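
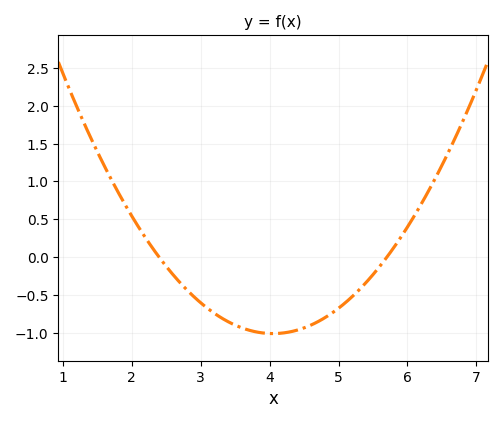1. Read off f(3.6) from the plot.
-0.932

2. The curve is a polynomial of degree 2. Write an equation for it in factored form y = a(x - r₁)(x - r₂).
y = 0.37(x - 2.4)(x - 5.7)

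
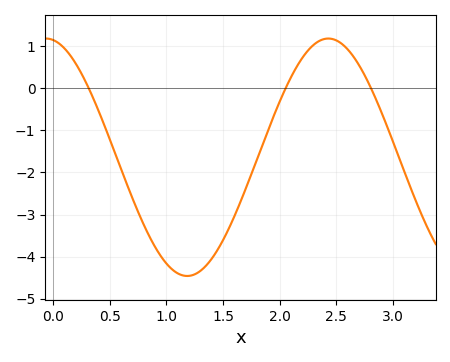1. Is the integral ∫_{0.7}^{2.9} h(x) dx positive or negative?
negative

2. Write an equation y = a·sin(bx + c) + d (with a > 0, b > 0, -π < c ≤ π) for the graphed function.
y = 2.82sin(2.5x + 1.7) - 1.64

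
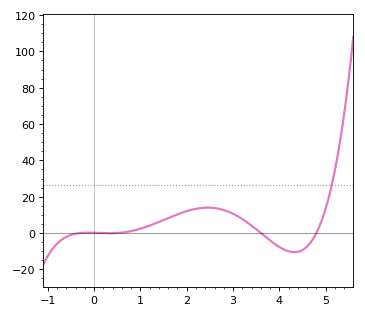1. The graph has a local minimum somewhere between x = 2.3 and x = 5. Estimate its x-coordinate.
4.32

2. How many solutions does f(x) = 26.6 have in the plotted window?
1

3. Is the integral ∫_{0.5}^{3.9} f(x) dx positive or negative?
positive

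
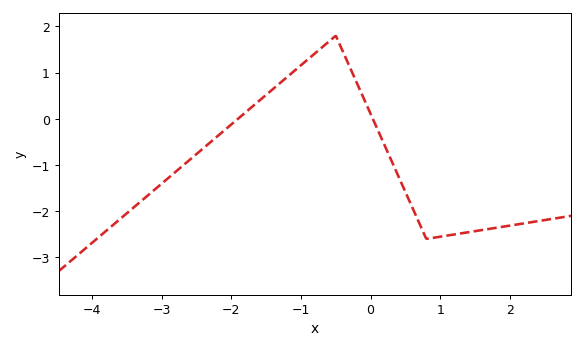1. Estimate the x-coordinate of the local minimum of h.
0.801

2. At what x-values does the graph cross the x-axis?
-1.91, 0.032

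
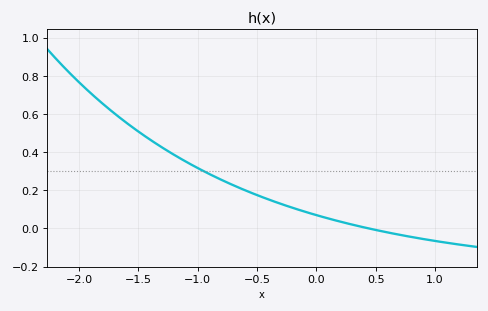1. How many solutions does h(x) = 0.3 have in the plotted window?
1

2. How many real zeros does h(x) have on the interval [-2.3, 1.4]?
1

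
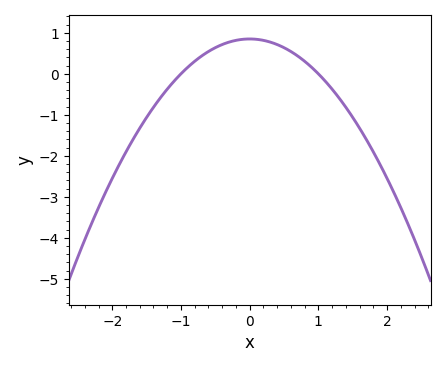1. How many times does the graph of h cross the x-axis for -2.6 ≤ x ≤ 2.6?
2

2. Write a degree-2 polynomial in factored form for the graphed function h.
y = -0.85(x + 1)(x - 1)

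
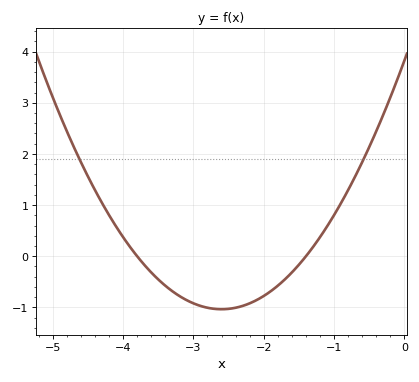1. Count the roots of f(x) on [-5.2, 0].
2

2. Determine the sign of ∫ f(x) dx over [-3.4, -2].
negative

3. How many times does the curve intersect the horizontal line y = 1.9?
2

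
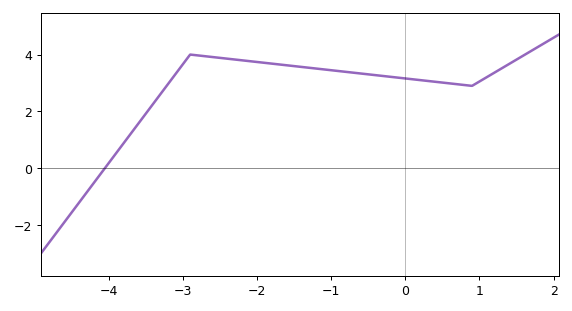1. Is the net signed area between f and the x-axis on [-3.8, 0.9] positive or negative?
positive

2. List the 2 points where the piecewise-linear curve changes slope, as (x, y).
(-2.9, 4); (0.9, 2.9)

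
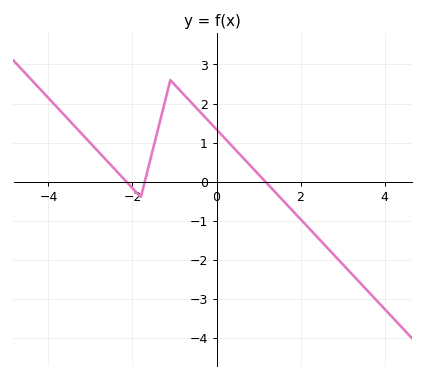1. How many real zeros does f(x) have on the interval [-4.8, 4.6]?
3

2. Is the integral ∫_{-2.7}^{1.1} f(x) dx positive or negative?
positive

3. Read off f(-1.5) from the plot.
0.886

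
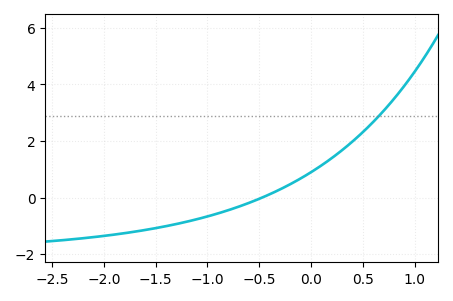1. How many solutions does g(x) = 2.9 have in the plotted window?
1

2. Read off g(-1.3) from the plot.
-0.9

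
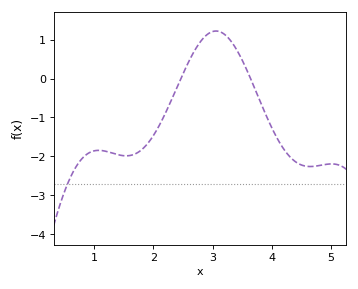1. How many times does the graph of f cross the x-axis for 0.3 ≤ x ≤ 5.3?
2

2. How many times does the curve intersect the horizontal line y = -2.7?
1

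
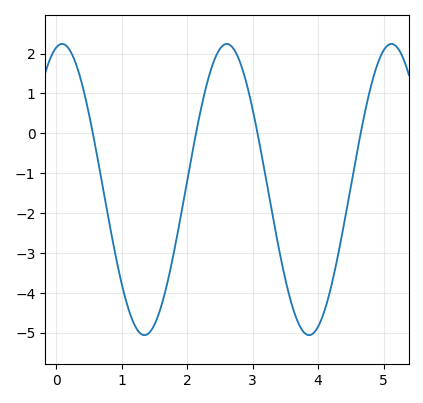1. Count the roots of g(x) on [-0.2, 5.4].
4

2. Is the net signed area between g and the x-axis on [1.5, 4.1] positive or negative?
negative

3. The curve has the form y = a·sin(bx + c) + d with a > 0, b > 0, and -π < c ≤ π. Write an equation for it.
y = 3.65sin(2.5x + 1.3) - 1.41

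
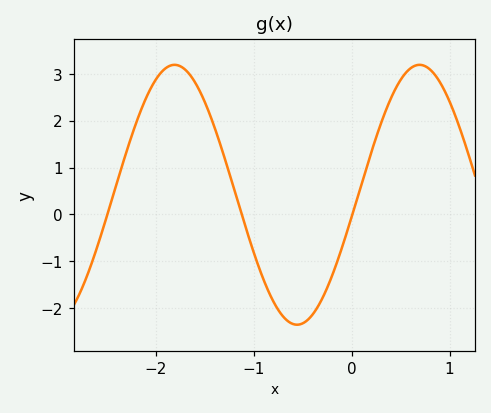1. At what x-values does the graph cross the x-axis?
-2.5, -1.1, 0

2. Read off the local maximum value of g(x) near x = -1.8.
3.2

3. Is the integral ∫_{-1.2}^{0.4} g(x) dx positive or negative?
negative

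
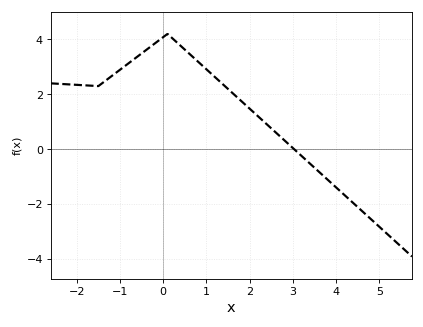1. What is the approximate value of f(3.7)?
-1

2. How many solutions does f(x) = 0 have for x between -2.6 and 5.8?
1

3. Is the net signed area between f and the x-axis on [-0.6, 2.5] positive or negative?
positive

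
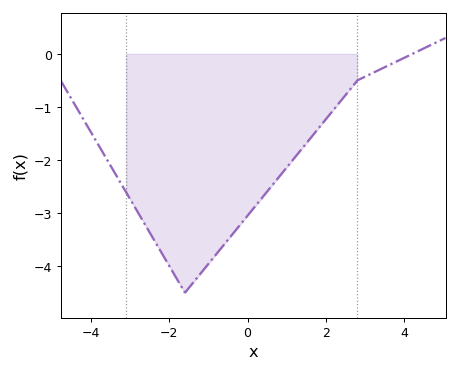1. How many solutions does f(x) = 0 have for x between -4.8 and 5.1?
1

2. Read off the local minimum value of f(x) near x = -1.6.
-4.5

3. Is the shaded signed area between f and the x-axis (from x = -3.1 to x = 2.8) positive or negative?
negative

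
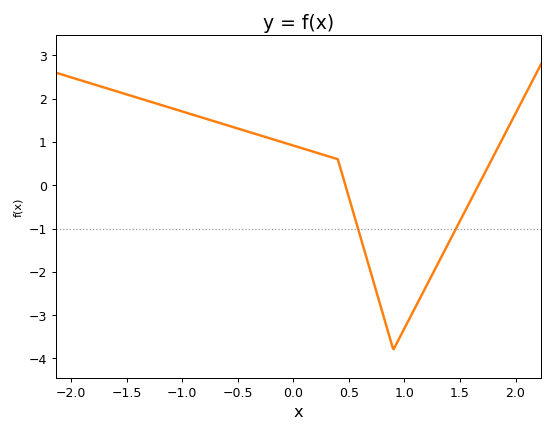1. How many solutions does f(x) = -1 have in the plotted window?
2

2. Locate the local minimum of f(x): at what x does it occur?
0.9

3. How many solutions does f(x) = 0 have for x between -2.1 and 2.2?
2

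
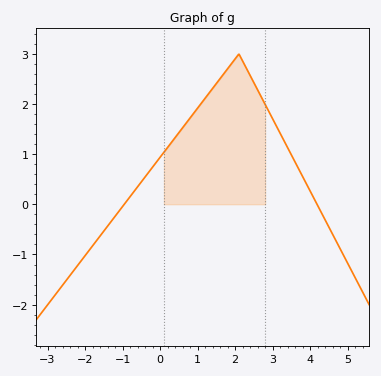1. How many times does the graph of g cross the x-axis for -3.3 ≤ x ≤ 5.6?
2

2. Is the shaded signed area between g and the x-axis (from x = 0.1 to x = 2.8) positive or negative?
positive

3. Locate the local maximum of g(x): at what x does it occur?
2.1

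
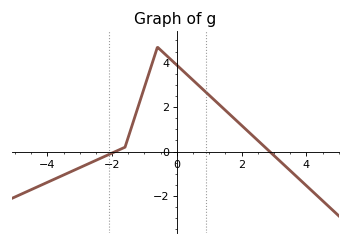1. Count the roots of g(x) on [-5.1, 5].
2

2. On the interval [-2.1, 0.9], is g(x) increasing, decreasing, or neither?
neither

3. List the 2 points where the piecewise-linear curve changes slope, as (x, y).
(-1.6, 0.2); (-0.6, 4.7)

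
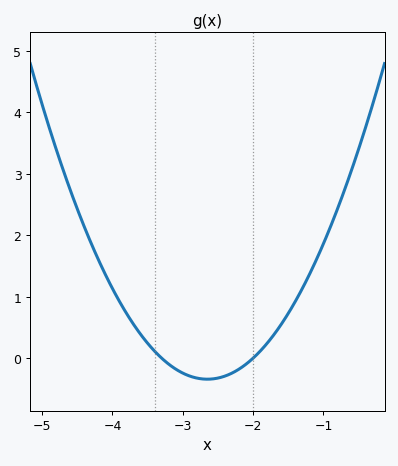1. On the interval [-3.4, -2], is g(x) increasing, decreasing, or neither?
neither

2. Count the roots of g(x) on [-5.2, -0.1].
2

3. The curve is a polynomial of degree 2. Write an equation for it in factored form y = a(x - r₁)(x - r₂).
y = 0.81(x + 3.3)(x + 2)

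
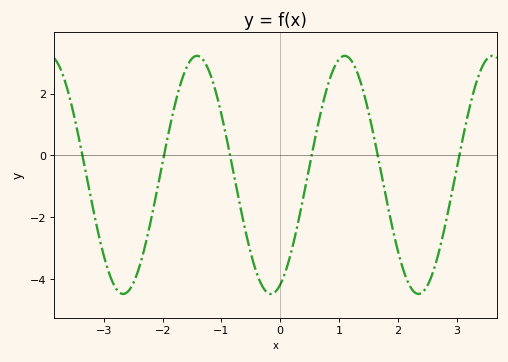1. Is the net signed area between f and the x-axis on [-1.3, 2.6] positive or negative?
negative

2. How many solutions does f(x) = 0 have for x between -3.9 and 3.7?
6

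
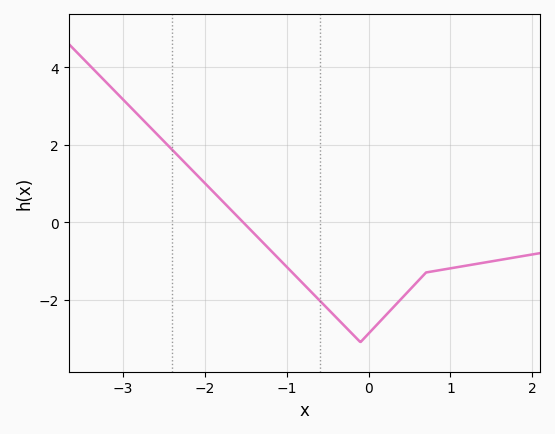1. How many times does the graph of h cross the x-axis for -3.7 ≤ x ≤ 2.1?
1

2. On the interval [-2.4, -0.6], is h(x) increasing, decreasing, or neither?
decreasing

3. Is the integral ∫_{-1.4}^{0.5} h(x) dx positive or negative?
negative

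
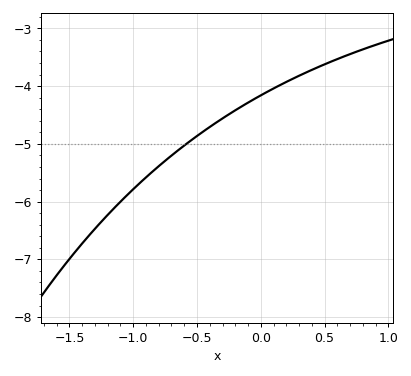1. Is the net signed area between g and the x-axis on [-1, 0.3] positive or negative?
negative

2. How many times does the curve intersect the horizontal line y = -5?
1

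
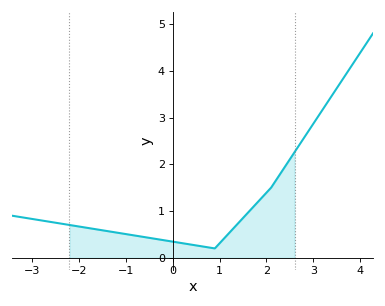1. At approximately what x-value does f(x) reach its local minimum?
0.8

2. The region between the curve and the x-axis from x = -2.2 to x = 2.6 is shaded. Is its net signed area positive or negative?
positive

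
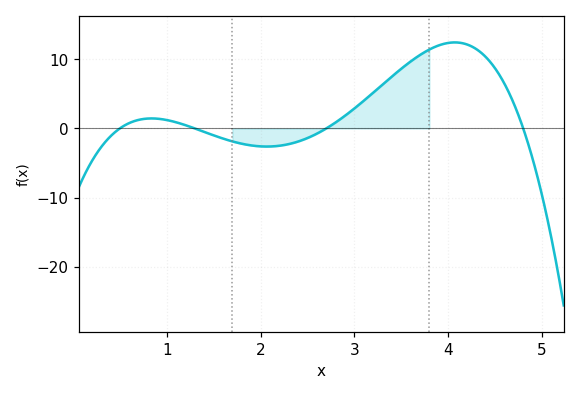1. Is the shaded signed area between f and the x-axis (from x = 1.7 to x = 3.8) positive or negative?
positive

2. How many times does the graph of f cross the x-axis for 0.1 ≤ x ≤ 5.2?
4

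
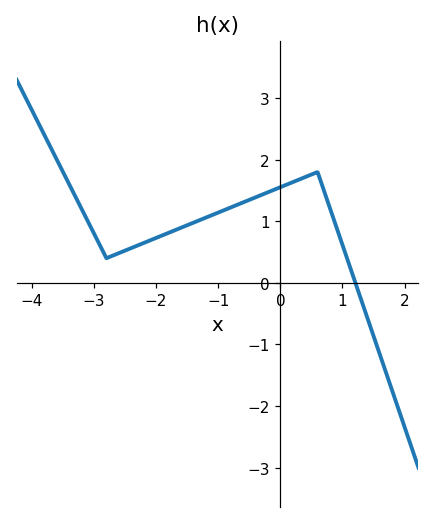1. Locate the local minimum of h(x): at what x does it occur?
-2.8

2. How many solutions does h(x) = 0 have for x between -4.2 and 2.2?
1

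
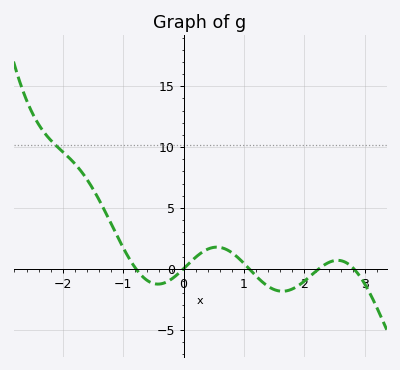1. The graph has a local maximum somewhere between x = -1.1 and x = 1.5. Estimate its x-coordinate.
0.548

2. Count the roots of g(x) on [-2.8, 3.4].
5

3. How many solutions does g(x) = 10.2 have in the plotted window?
1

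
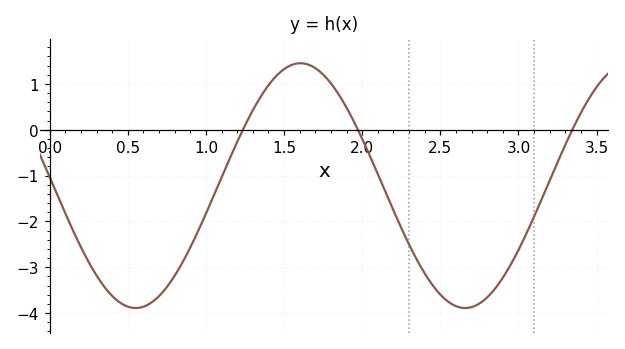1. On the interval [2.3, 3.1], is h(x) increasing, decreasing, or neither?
neither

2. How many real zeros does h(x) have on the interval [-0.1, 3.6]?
3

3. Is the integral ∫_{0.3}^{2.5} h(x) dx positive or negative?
negative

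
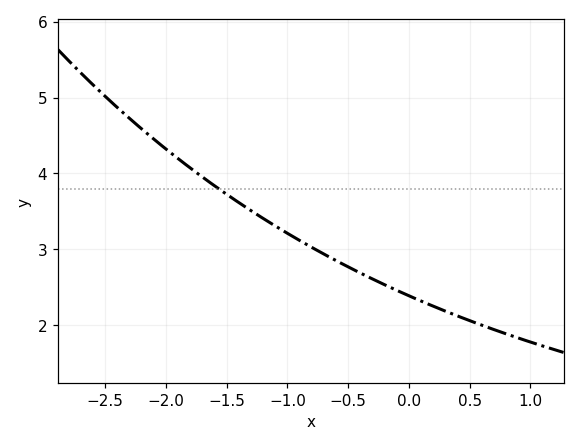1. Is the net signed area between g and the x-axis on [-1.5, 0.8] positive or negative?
positive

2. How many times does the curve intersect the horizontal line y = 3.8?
1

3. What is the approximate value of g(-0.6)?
2.9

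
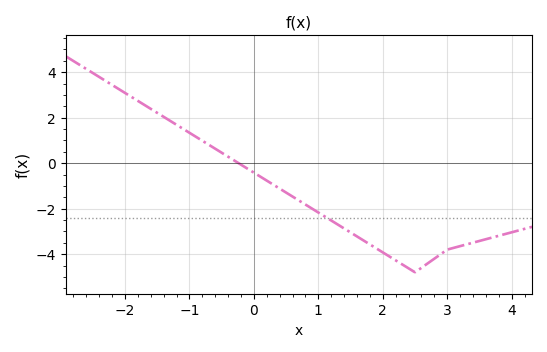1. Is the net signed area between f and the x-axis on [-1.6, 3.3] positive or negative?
negative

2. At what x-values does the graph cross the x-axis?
-0.239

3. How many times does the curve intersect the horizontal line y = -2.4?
1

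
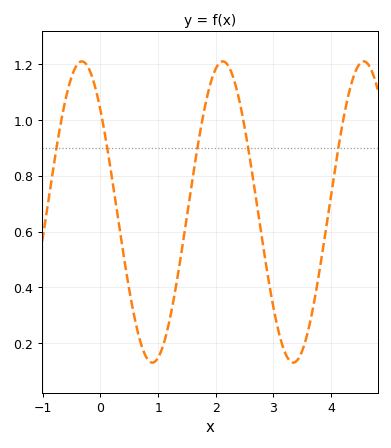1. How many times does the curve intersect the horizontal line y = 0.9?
5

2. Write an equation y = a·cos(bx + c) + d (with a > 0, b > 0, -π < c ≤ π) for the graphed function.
y = 0.54cos(2.6x + 0.83) + 0.67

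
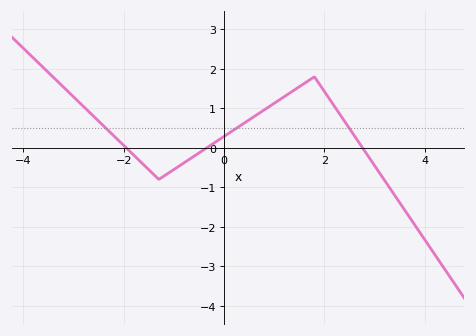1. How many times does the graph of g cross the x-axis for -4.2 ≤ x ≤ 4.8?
3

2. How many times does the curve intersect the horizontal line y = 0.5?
3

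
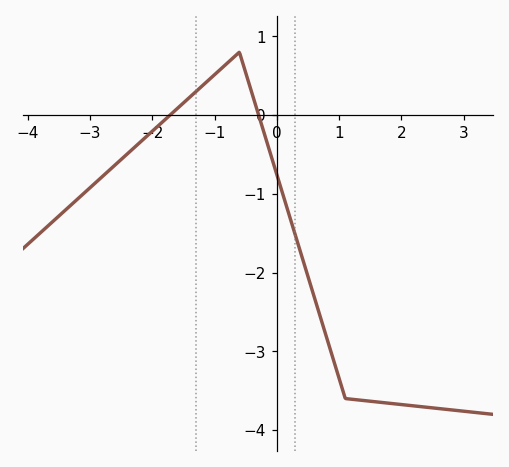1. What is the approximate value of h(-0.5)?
0.541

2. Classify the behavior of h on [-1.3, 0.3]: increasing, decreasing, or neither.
neither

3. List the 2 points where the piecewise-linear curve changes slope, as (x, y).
(-0.6, 0.8); (1.1, -3.6)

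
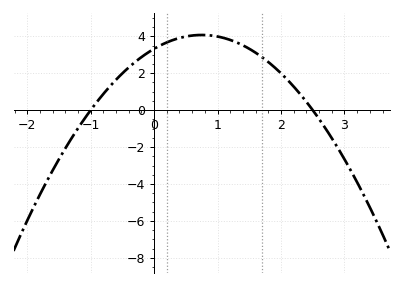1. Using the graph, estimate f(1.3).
3.6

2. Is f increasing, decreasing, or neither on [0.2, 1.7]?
neither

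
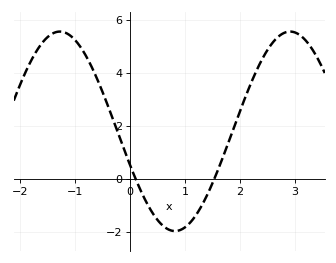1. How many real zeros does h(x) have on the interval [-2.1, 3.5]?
2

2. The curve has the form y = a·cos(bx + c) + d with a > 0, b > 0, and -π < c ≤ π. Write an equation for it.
y = 3.76cos(1.5x + 1.9) + 1.8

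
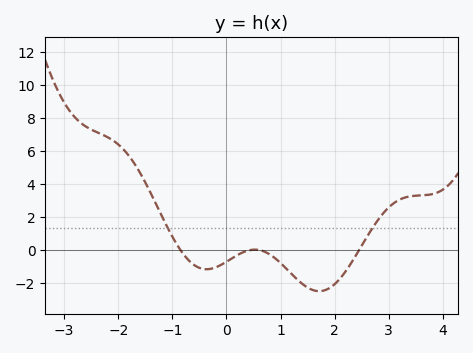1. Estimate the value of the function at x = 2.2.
-1.31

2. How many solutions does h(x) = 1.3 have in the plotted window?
2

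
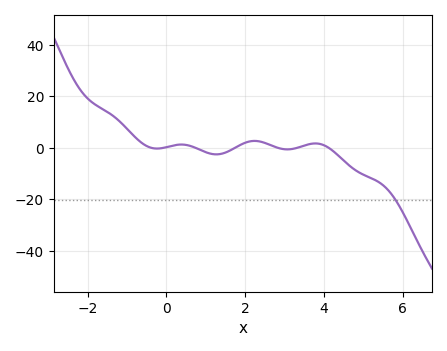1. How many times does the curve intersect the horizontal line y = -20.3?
1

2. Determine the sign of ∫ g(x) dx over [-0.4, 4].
positive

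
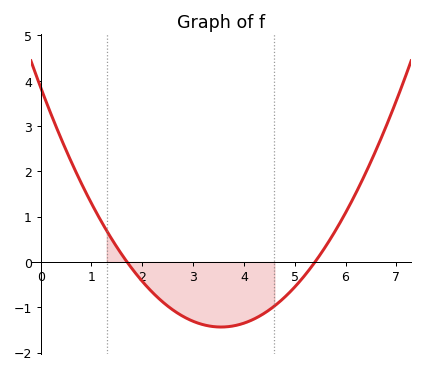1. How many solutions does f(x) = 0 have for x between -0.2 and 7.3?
2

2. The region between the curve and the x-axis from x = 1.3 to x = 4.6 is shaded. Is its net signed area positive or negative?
negative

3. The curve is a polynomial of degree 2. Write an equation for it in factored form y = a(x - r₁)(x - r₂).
y = 0.42(x - 1.7)(x - 5.4)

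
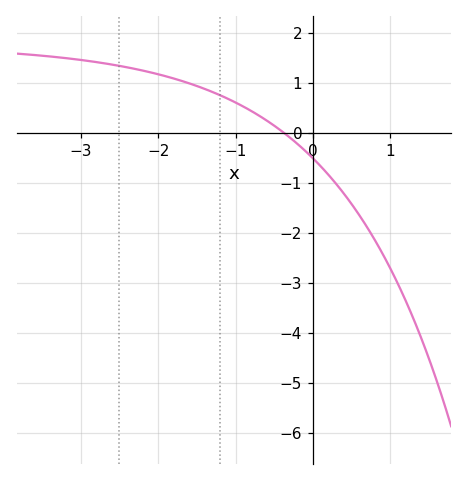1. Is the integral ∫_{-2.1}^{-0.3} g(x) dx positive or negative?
positive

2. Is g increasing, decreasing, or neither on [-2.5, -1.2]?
decreasing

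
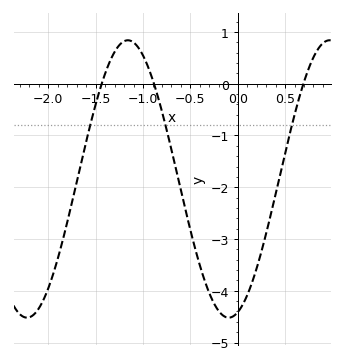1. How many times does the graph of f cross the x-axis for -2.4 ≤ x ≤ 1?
3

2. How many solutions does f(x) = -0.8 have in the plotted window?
3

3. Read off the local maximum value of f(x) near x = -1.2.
0.84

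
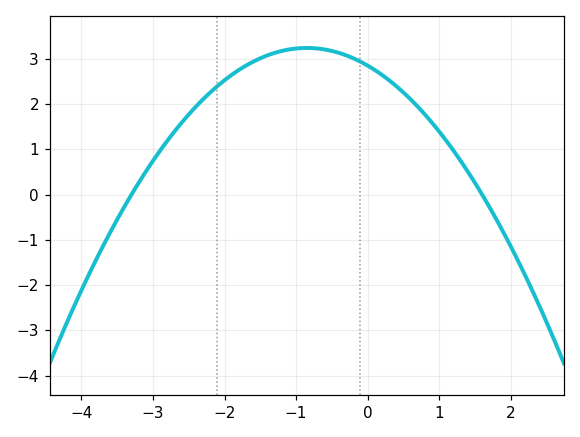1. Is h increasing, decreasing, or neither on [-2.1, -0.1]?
neither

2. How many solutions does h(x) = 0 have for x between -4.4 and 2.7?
2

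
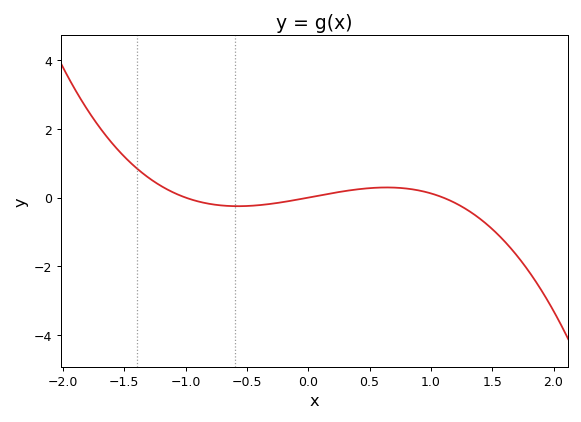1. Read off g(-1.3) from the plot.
0.571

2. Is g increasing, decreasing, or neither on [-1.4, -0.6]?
decreasing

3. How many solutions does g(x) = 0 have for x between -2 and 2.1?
3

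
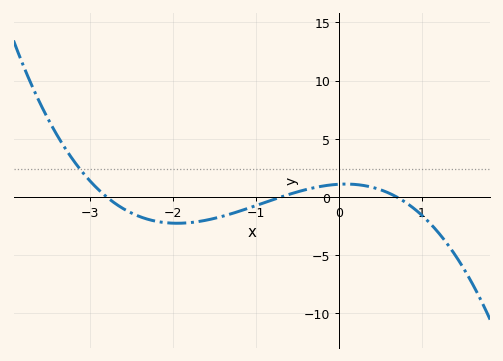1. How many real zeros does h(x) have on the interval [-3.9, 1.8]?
3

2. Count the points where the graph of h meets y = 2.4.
1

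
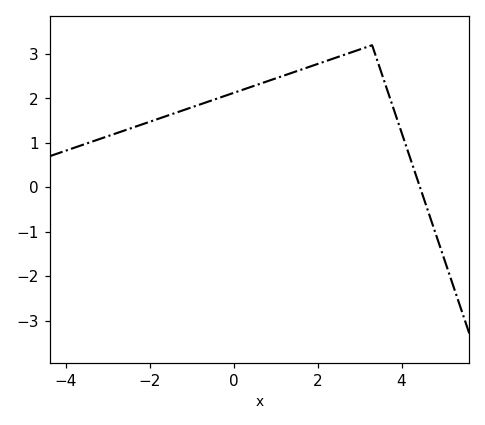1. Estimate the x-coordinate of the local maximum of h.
3.3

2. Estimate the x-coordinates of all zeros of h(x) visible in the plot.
4.44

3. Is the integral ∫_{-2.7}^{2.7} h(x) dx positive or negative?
positive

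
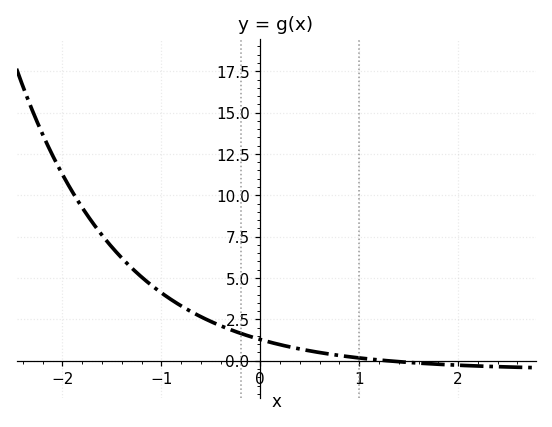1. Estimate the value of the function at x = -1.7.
8.5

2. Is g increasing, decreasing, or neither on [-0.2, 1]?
decreasing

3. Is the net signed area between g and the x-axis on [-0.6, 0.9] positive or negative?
positive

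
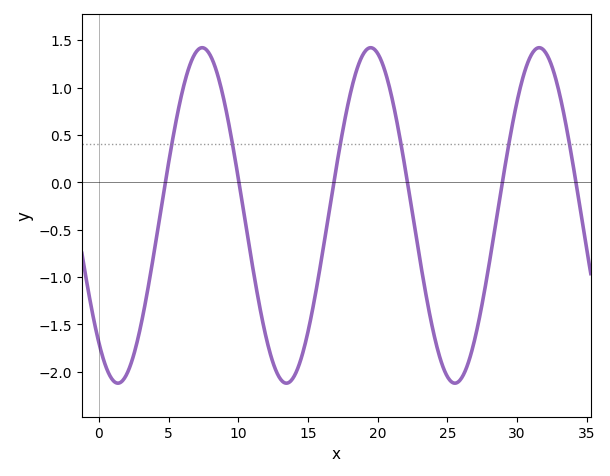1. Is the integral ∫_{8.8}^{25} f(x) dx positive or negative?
negative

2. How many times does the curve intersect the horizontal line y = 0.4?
6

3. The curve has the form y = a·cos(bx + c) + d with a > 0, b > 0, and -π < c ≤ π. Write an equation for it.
y = 1.77cos(0.52x + 2.43) - 0.35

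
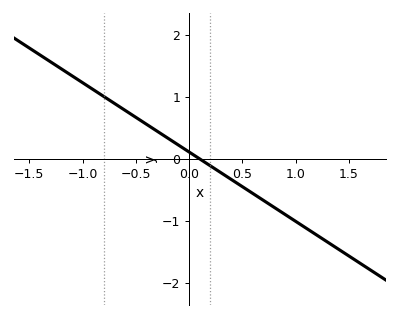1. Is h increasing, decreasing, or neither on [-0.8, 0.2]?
decreasing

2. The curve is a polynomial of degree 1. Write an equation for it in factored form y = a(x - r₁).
y = -1.12(x - 0.1)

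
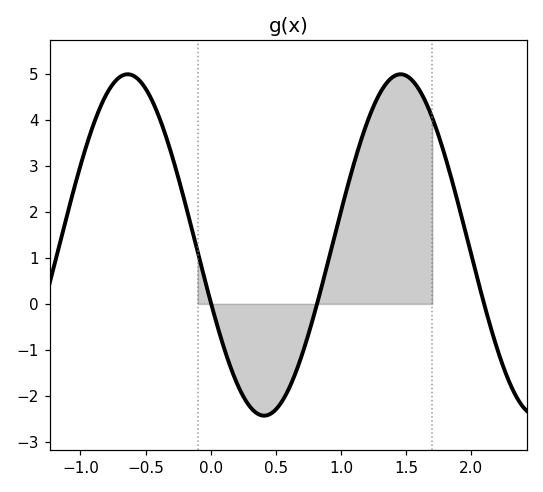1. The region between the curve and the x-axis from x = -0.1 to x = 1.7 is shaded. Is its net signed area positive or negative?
positive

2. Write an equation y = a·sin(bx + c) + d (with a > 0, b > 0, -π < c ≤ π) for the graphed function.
y = 3.71sin(3x - 2.8) + 1.28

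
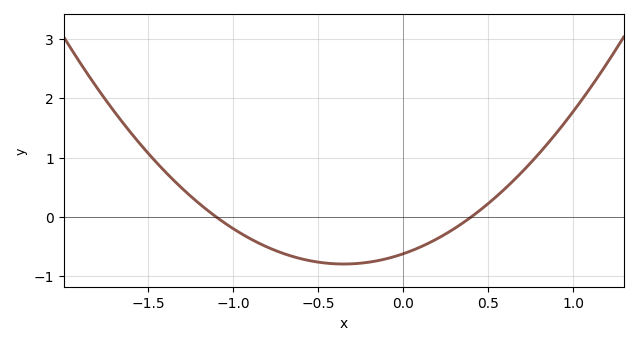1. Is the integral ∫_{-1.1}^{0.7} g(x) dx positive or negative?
negative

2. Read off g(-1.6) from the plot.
1.41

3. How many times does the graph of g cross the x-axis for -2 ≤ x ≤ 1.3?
2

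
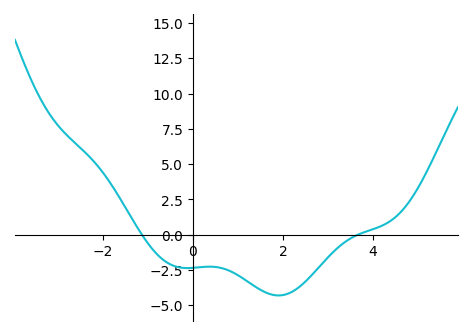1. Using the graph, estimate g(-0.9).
-1.02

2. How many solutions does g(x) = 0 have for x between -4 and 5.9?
2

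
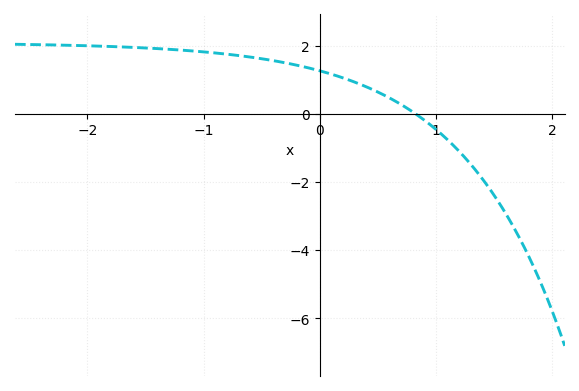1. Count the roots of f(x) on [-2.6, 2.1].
1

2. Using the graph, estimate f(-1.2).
1.8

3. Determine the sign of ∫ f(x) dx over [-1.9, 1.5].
positive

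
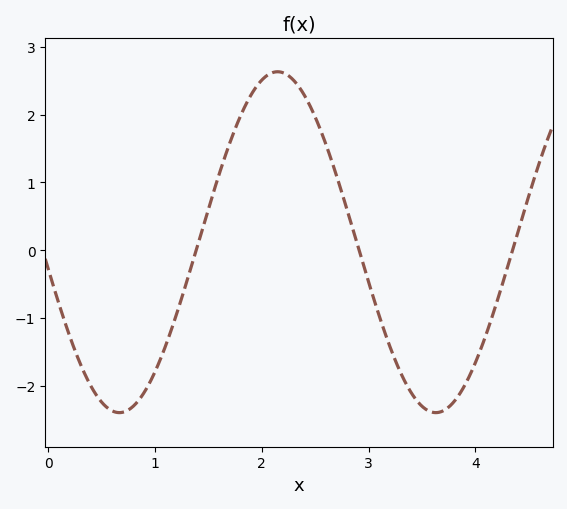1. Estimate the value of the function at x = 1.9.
2.29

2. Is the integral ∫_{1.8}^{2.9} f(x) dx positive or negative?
positive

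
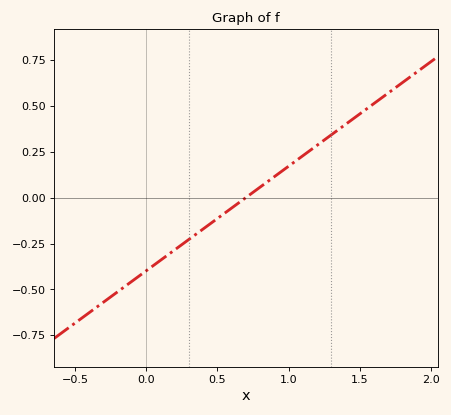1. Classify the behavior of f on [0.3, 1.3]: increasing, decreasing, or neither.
increasing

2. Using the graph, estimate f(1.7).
0.57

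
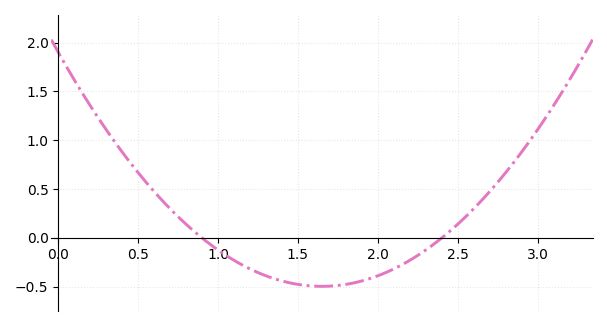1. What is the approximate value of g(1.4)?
-0.45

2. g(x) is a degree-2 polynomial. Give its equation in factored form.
y = 0.88(x - 0.9)(x - 2.4)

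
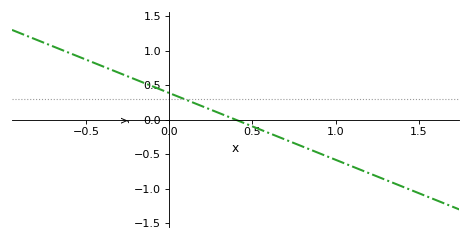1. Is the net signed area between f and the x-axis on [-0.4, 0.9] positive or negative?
positive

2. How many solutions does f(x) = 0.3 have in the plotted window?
1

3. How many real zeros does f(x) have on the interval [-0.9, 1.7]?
1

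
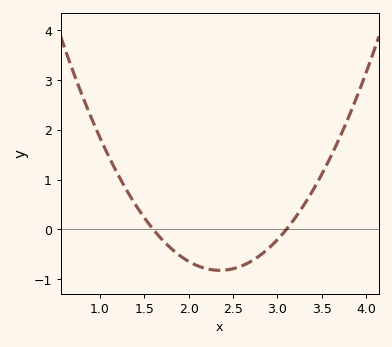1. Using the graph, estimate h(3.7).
1.8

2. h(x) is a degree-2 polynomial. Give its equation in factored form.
y = 1.46(x - 1.6)(x - 3.1)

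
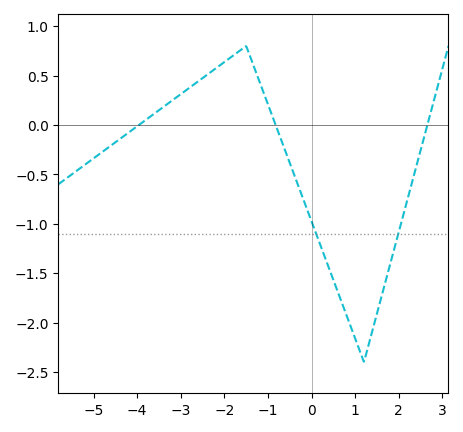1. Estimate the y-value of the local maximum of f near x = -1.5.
0.8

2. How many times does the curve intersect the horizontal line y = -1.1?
2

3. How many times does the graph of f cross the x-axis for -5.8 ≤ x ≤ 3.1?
3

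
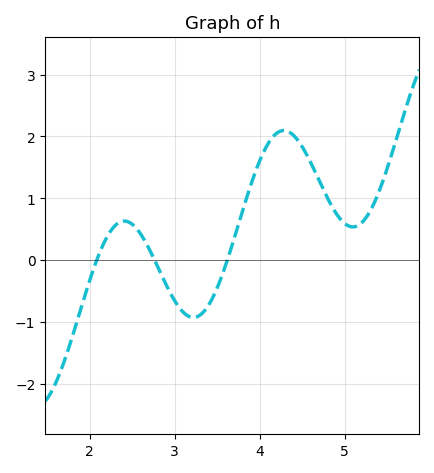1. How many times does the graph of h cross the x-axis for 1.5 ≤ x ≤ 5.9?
3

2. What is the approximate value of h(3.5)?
-0.445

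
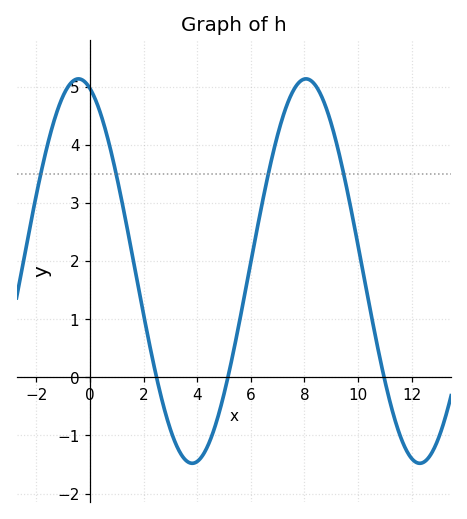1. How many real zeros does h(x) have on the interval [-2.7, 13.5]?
3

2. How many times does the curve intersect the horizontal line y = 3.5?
4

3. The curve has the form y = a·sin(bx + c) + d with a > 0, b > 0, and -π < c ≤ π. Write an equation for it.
y = 3.31sin(0.74x + 1.9) + 1.83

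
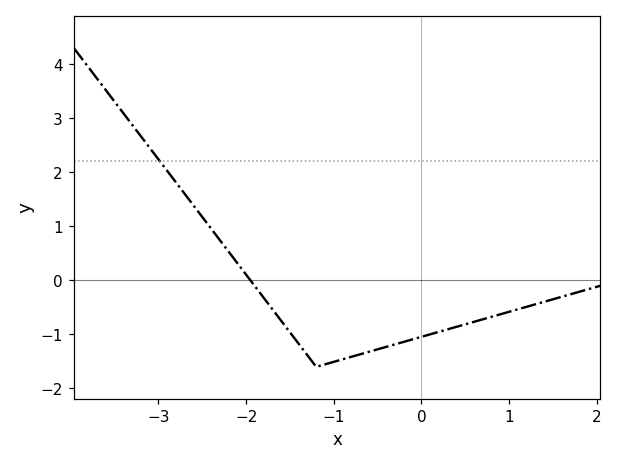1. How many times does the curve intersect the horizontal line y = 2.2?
1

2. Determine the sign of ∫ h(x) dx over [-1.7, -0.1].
negative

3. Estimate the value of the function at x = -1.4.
-1.2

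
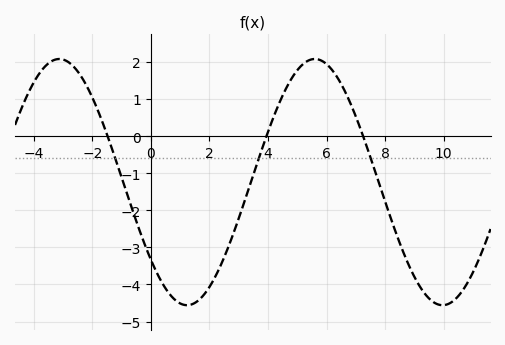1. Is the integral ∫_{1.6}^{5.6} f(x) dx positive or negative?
negative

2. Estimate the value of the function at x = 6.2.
1.77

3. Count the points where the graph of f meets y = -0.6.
3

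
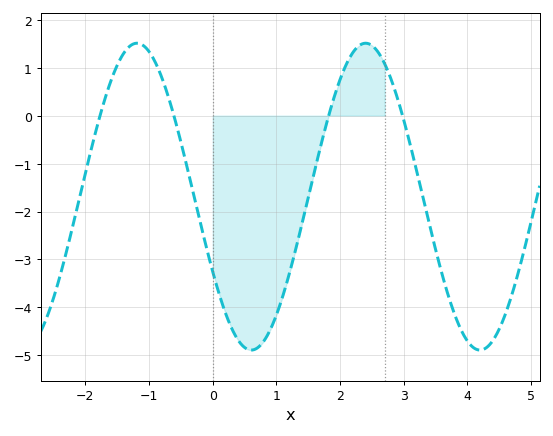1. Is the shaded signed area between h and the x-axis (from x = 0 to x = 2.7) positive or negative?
negative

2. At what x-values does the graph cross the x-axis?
-1.8, -0.6, 1.8, 3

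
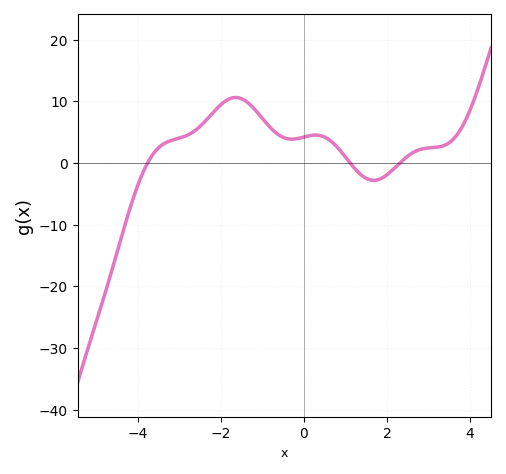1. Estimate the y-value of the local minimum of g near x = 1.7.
-2.82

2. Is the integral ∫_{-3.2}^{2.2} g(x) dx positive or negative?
positive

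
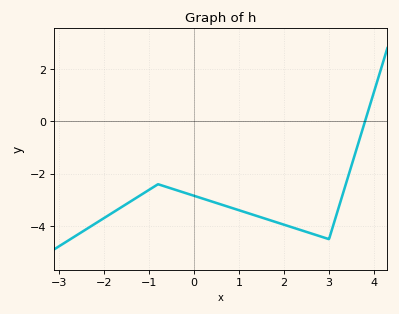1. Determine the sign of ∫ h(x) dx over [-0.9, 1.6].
negative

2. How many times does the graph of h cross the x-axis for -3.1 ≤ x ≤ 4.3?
1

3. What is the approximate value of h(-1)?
-2.6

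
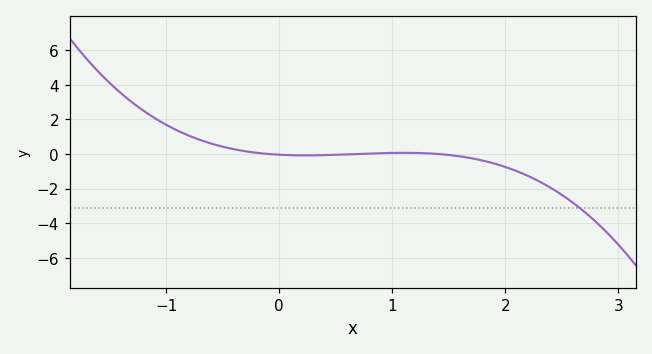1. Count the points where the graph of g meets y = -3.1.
1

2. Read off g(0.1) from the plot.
-0.072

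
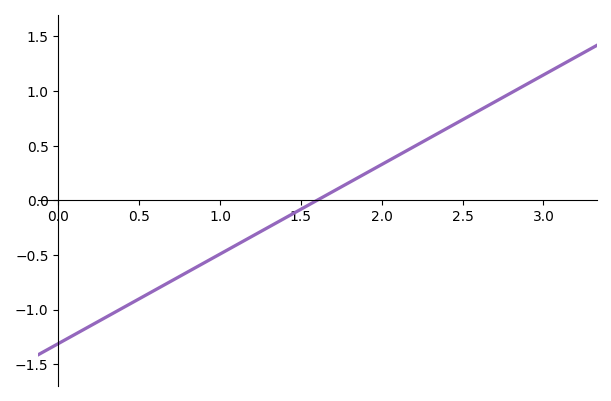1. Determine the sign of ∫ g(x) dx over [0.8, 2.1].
negative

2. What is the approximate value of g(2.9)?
1.07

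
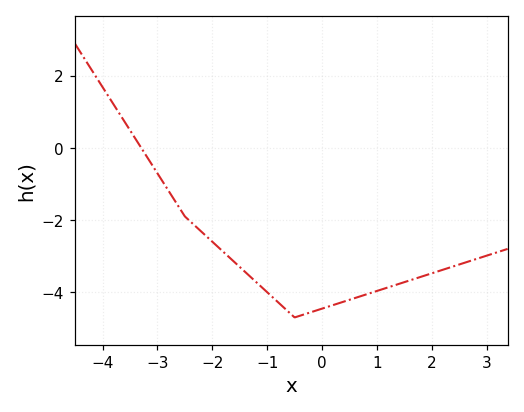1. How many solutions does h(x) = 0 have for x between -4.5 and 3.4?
1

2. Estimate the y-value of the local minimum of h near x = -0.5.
-4.7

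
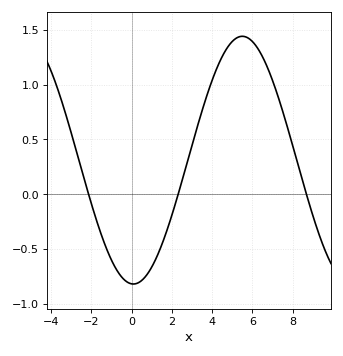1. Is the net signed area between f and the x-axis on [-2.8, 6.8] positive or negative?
positive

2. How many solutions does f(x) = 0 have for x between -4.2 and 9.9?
3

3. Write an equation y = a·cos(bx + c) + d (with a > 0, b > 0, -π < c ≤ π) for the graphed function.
y = 1.13cos(0.58x + 3.1) + 0.31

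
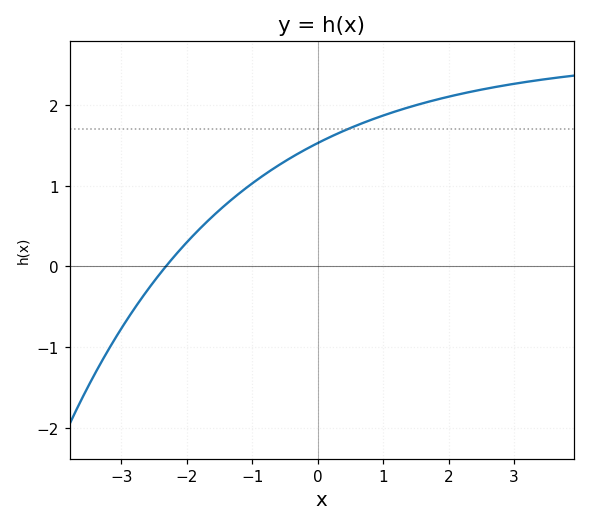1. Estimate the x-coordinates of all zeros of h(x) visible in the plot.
-2.4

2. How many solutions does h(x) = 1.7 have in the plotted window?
1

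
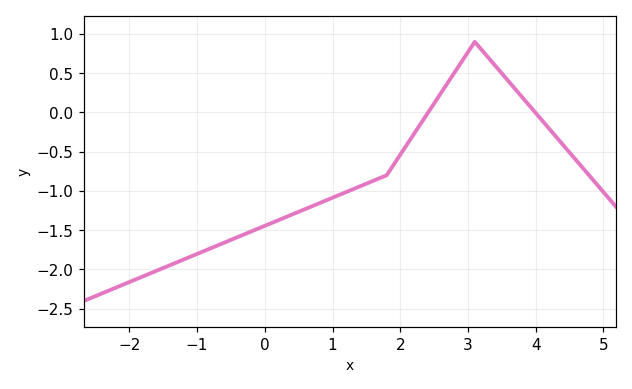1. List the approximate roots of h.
2.4, 4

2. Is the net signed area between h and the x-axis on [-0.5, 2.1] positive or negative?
negative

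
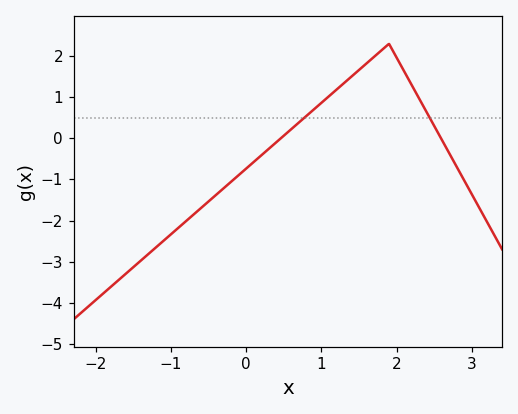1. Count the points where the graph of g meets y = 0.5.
2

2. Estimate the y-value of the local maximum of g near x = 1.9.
2.3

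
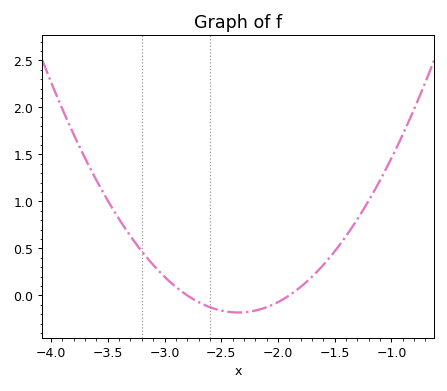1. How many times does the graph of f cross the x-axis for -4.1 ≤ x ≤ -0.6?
2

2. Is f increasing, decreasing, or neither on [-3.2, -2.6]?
decreasing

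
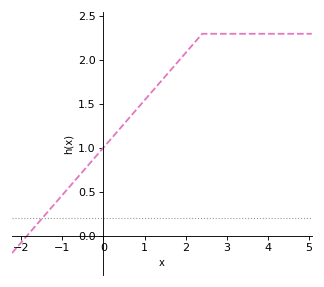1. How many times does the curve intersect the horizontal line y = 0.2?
1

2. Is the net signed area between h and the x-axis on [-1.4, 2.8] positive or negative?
positive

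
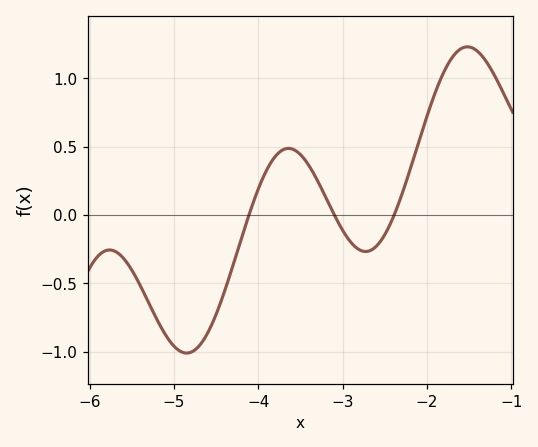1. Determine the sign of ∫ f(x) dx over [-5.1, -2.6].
negative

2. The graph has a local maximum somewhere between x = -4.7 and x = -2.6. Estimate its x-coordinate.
-3.6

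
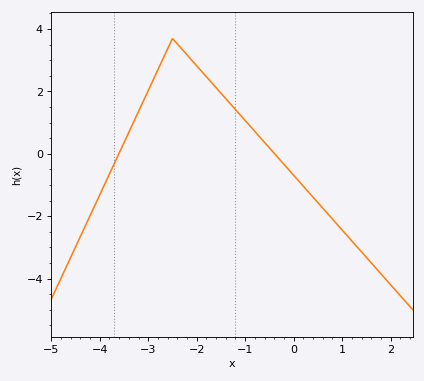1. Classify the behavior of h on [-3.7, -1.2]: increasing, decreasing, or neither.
neither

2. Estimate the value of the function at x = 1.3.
-2.97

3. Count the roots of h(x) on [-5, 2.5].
2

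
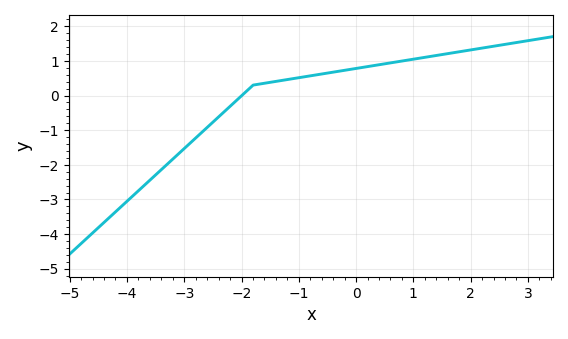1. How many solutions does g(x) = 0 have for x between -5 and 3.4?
1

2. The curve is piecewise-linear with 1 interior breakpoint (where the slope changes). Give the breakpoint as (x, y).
(-1.8, 0.3)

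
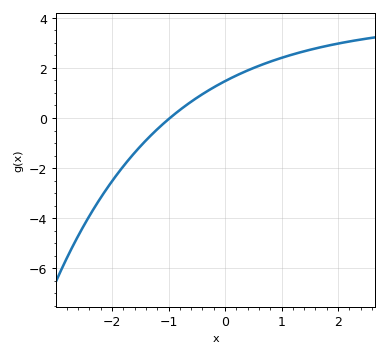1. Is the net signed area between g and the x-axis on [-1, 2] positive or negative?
positive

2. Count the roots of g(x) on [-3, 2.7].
1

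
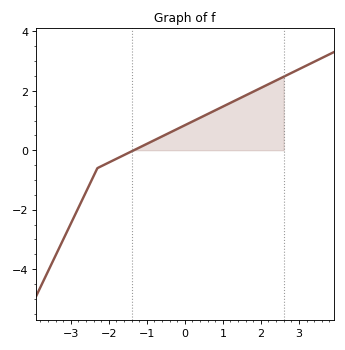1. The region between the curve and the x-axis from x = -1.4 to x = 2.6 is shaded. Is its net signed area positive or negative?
positive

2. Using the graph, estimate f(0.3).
1.03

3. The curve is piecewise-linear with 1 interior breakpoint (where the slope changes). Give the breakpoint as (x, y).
(-2.3, -0.6)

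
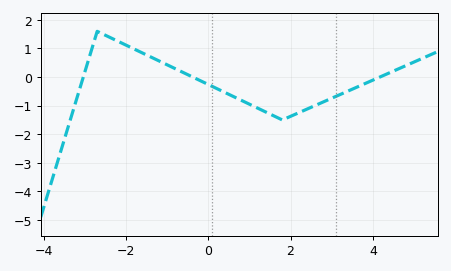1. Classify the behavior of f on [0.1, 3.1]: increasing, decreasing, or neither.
neither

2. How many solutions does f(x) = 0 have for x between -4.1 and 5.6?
3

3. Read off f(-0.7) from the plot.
0.222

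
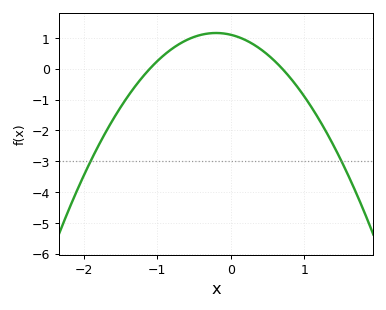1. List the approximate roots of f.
-1.1, 0.7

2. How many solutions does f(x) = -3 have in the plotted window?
2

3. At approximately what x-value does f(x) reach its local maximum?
-0.2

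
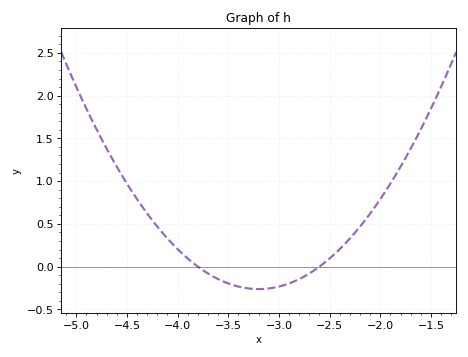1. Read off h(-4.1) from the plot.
0.35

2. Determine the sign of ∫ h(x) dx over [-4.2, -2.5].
negative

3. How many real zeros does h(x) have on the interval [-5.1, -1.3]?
2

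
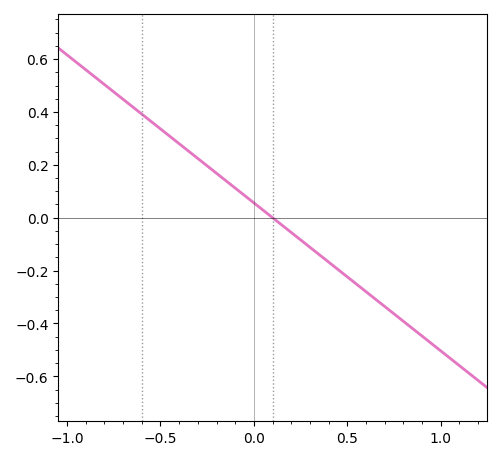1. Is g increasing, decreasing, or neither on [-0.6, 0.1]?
decreasing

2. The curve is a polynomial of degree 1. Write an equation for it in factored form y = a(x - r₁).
y = -0.56(x - 0.1)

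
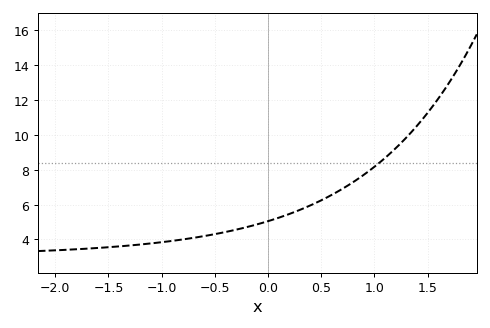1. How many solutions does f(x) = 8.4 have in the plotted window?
1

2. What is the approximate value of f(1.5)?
11.2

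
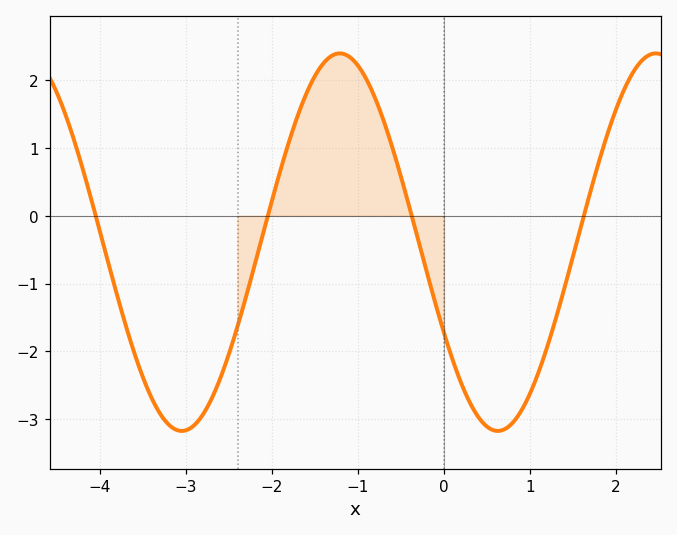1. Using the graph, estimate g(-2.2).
-0.724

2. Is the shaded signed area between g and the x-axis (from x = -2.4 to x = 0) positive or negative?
positive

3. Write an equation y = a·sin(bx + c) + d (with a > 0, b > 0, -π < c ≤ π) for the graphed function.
y = 2.78sin(1.71x - 2.64) - 0.39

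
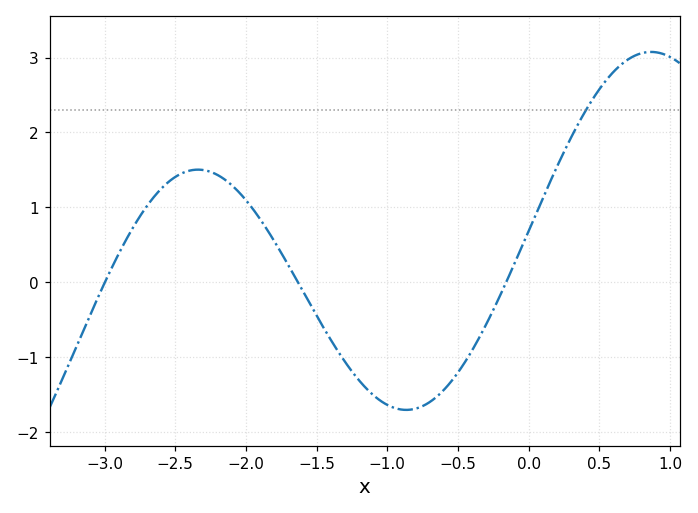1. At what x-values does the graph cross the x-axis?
-3, -1.6, -0.2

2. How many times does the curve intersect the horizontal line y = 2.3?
1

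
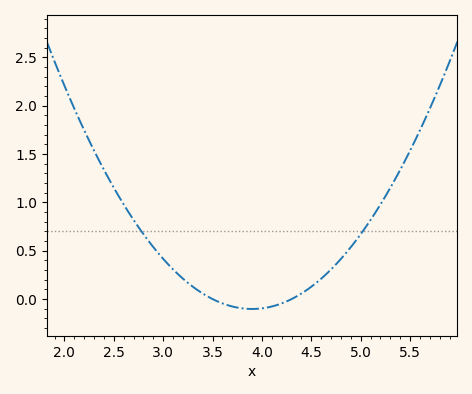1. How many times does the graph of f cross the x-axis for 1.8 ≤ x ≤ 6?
2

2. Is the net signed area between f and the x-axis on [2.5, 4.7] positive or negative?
positive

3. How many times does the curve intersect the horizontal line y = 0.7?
2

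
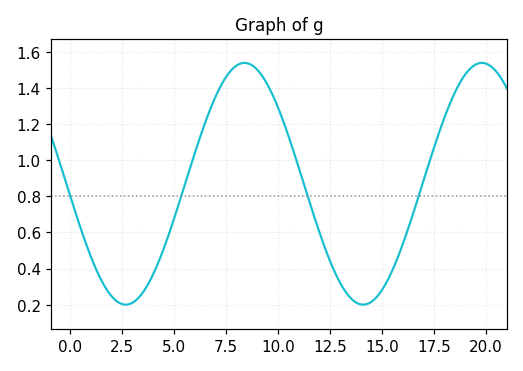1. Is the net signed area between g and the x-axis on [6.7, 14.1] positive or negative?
positive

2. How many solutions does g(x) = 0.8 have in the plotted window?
4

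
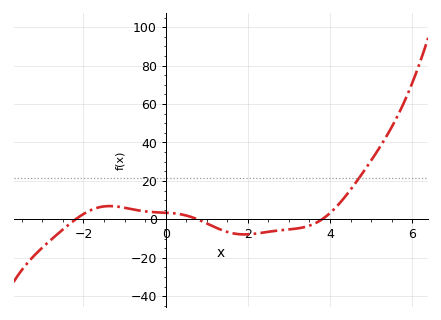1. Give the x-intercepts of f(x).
-2.19, 0.779, 3.8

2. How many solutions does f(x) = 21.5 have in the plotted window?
1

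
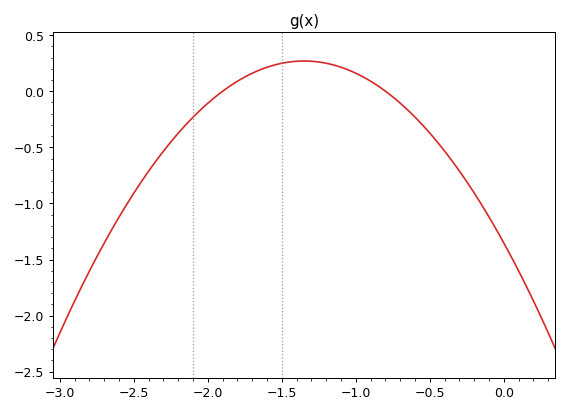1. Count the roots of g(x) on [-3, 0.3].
2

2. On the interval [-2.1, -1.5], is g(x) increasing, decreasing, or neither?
increasing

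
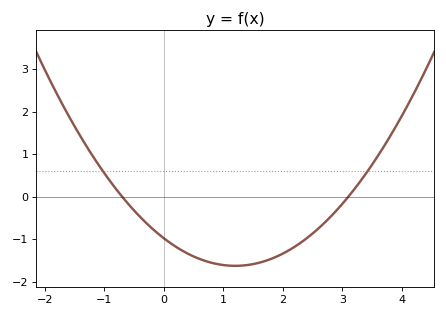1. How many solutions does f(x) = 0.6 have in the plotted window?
2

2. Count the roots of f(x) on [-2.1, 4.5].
2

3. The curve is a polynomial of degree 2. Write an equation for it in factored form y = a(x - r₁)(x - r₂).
y = 0.45(x + 0.7)(x - 3.1)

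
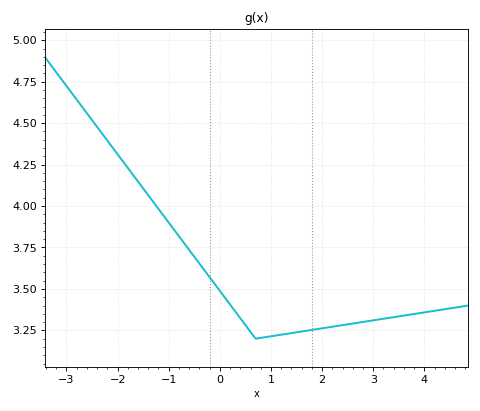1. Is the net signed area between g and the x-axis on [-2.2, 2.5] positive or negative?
positive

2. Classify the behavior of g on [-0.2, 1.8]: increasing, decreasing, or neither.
neither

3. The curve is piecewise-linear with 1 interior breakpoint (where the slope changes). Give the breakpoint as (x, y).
(0.7, 3.2)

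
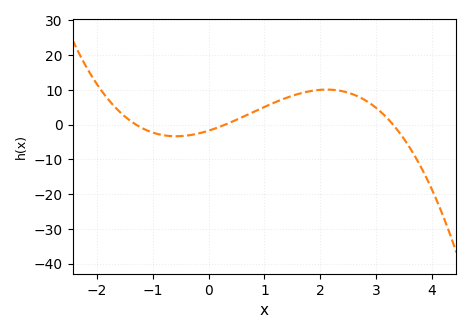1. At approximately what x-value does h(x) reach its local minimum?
-0.583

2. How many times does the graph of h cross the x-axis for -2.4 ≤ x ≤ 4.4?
3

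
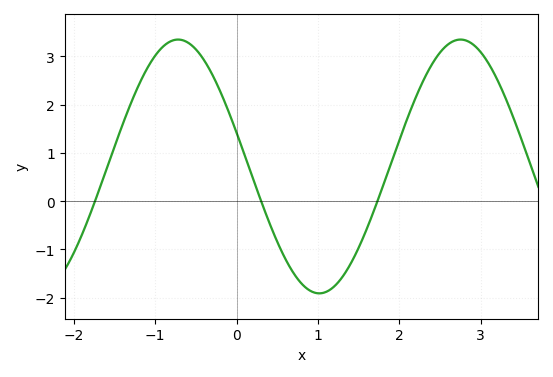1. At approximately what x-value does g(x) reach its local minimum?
1.02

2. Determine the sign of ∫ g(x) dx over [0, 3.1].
positive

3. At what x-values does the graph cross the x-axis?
-1.74, 0.303, 1.73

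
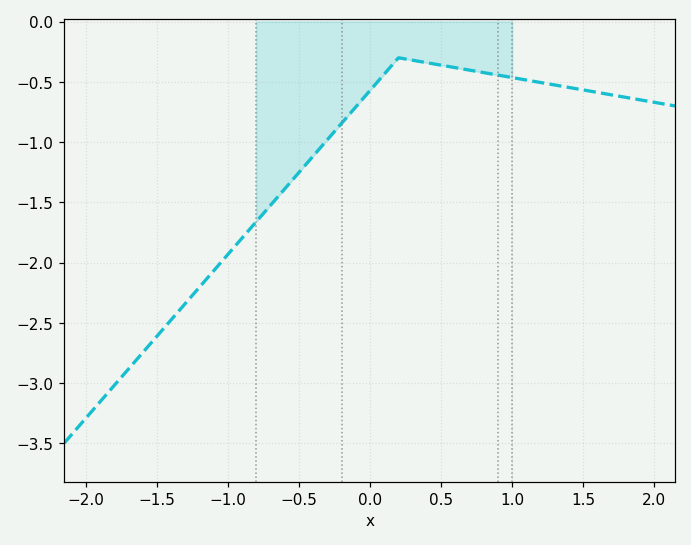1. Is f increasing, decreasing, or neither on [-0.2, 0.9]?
neither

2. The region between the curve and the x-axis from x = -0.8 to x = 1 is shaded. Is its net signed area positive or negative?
negative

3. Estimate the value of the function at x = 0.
-0.572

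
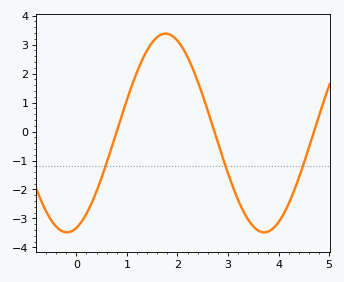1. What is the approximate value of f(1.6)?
3.26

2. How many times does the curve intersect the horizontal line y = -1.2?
3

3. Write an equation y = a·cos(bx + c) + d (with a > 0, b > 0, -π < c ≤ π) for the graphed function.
y = 3.43cos(1.61x - 2.84) - 0.05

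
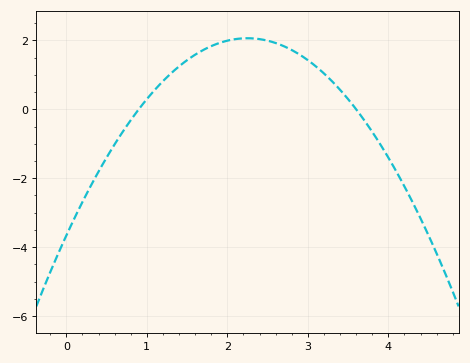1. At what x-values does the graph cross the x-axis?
0.9, 3.6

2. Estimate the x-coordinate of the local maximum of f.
2.25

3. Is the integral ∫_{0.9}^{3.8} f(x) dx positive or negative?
positive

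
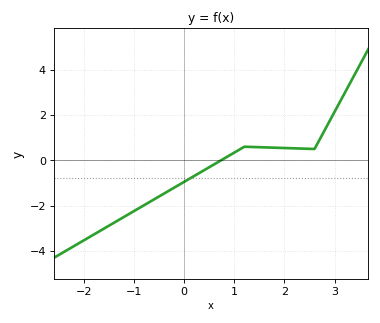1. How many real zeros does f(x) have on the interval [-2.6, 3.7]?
1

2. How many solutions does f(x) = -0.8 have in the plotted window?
1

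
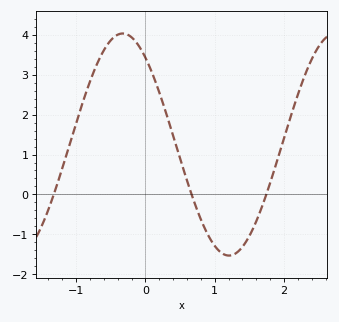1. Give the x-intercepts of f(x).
-1.32, 0.667, 1.74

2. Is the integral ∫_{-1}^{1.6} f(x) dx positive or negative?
positive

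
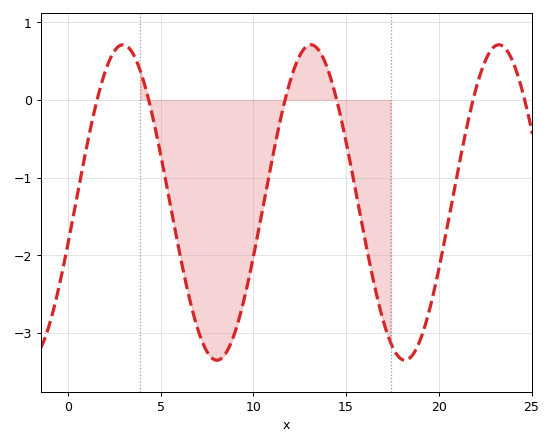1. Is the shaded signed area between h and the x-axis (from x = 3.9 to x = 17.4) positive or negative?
negative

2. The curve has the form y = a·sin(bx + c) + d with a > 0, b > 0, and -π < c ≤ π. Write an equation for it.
y = 2.03sin(0.62x - 0.272) - 1.32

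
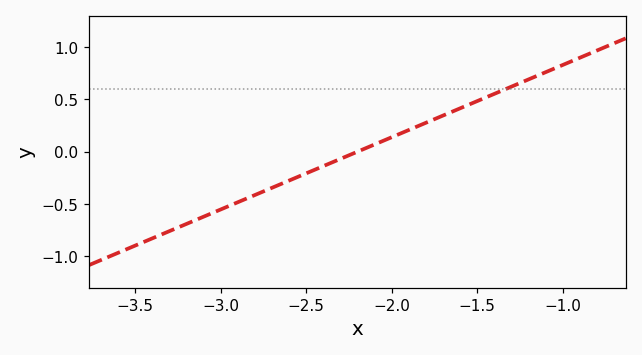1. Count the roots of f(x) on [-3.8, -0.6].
1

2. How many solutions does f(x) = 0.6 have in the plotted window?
1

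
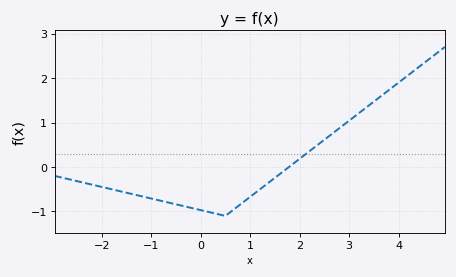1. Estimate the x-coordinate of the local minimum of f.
0.499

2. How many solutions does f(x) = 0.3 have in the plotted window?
1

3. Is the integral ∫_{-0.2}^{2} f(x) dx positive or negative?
negative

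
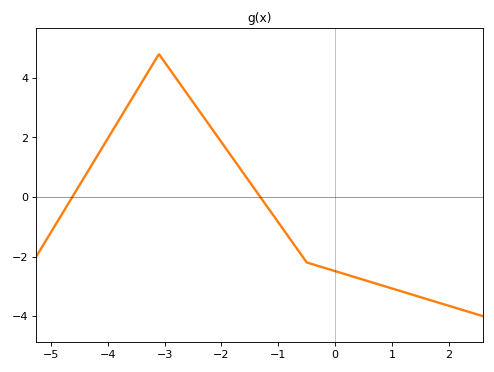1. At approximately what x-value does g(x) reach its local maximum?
-3.1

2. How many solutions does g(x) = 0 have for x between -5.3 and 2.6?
2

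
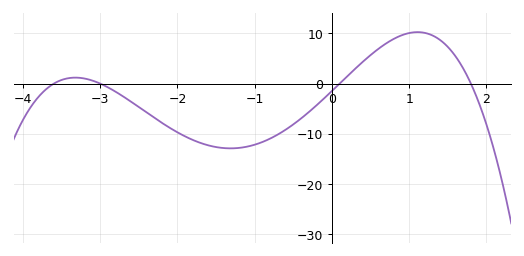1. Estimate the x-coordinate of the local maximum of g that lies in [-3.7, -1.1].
-3.3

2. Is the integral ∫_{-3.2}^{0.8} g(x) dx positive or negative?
negative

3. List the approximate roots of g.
-3.6, -3, 0.1, 1.8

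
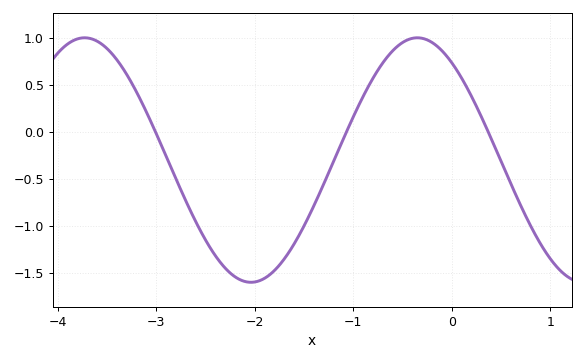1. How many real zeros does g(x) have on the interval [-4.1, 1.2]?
3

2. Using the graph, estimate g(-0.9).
0.4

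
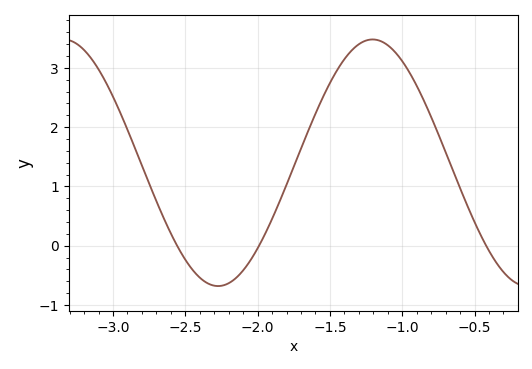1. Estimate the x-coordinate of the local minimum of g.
-2.27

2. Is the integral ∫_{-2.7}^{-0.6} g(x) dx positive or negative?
positive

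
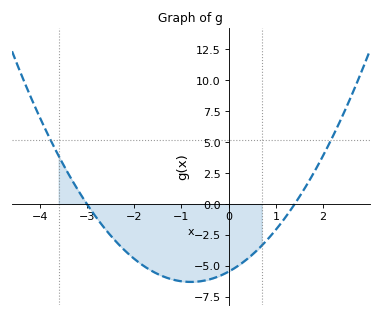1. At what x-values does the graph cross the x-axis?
-3, 1.4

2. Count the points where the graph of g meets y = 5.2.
2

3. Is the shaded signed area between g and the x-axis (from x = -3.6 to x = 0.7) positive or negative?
negative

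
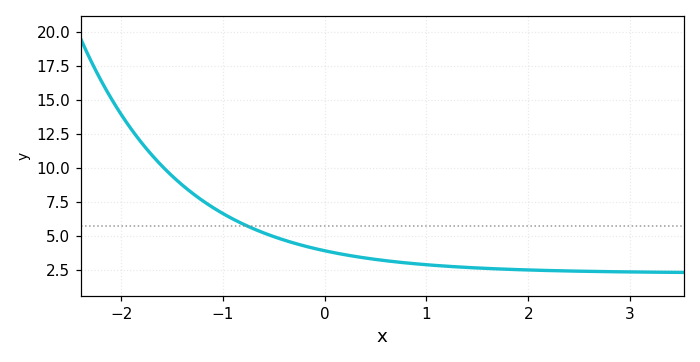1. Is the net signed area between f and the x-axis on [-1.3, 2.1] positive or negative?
positive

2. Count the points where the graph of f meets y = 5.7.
1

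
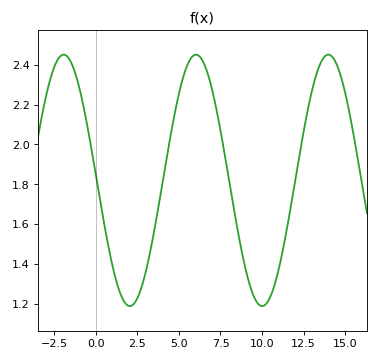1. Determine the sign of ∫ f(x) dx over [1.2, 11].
positive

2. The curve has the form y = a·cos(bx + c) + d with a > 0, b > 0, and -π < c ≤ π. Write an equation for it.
y = 0.63cos(0.79x + 1.5) + 1.82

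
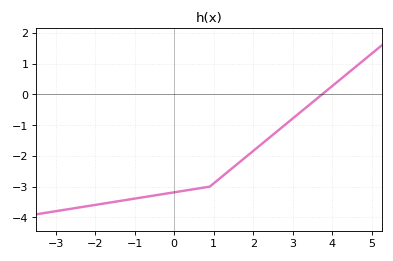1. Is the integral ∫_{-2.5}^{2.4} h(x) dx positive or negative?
negative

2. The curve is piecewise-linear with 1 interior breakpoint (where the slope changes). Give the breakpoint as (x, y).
(0.9, -3)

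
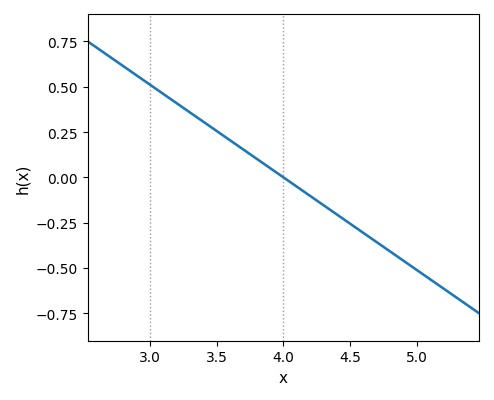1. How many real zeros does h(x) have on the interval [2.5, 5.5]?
1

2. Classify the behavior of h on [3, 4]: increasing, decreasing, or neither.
decreasing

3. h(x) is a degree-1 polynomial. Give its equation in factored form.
y = -0.51(x - 4)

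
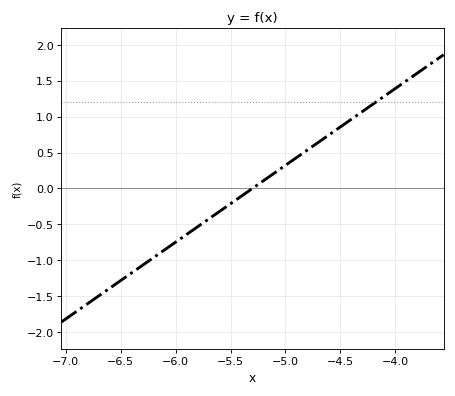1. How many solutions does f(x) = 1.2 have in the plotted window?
1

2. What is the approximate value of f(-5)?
0.321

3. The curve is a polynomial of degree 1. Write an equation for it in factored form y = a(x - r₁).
y = 1.07(x + 5.3)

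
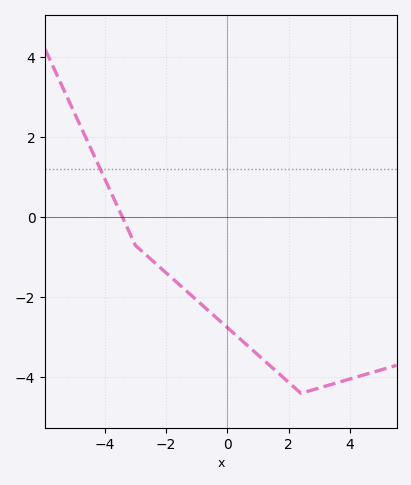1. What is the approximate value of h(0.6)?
-3.17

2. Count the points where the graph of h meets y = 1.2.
1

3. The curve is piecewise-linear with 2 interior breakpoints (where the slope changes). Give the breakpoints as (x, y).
(-3, -0.7); (2.4, -4.4)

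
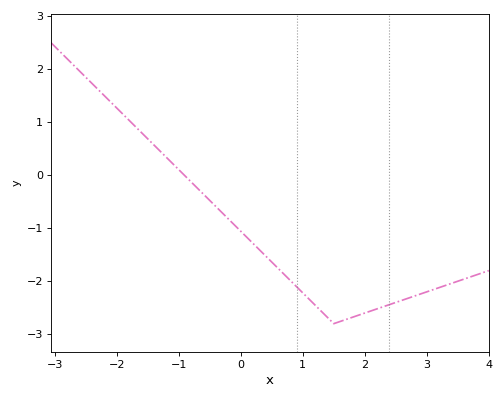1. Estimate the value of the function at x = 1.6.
-2.76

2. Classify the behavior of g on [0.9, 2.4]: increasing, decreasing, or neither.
neither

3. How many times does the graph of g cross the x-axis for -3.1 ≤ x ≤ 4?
1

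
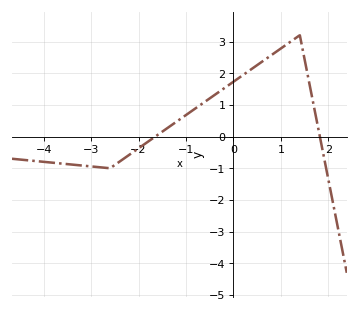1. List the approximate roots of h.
-1.6, 1.8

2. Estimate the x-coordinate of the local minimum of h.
-2.6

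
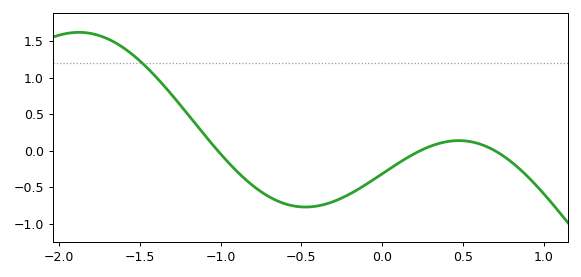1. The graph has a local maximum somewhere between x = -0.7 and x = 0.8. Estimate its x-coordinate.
0.474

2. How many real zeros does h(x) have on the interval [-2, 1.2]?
3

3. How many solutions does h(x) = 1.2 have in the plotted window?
1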